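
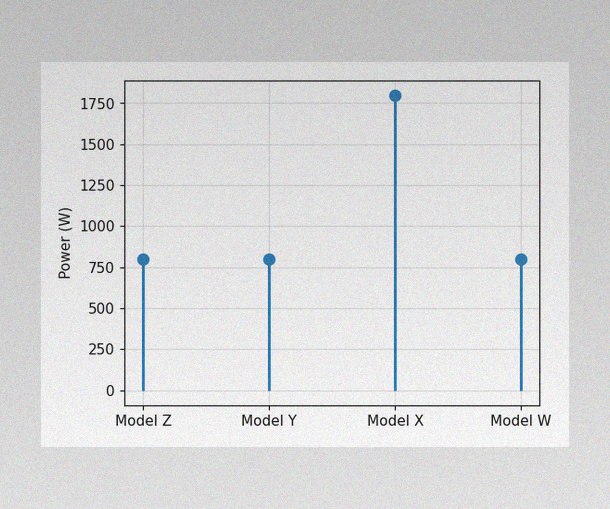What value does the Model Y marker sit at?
The image has some photo noise and uneven lighting. The Model Y marker sits at 800W.

800W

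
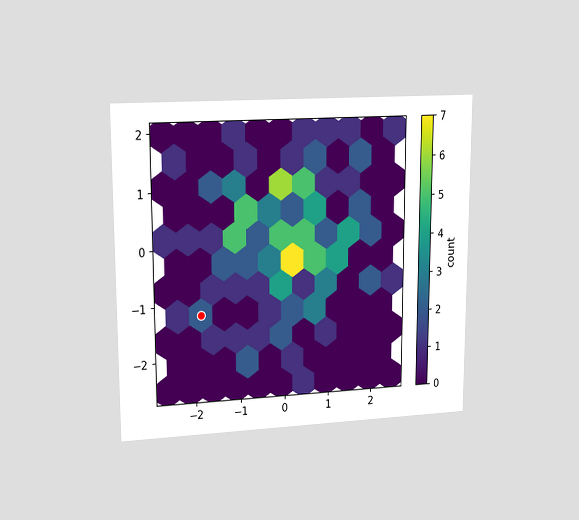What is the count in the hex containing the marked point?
2

The chart is viewed at a slight angle. The marked hex reads 2 on the colorbar.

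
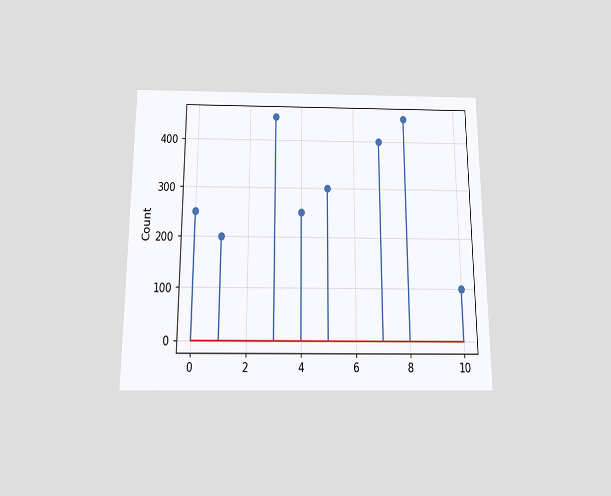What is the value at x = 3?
450

The chart is viewed slightly from below. The stem at x=3 reaches 450.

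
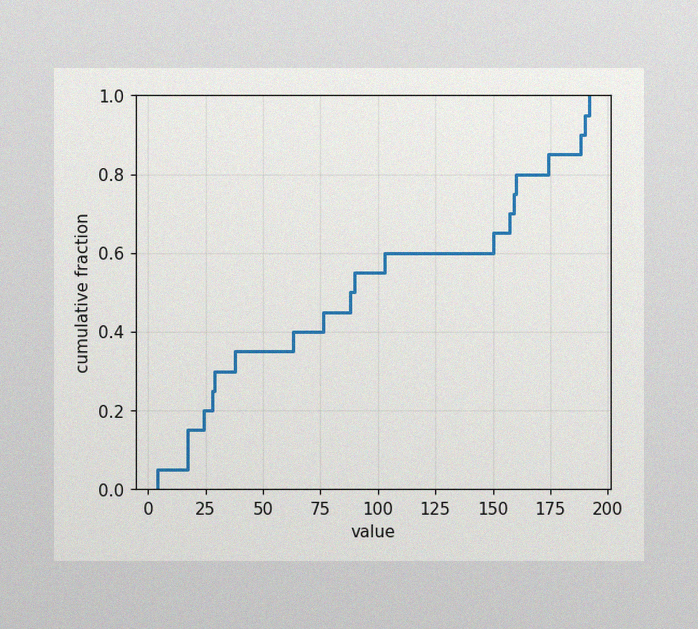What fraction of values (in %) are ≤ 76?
45%

The image has some photo noise and uneven lighting. At x=76 the ECDF step is at 45%.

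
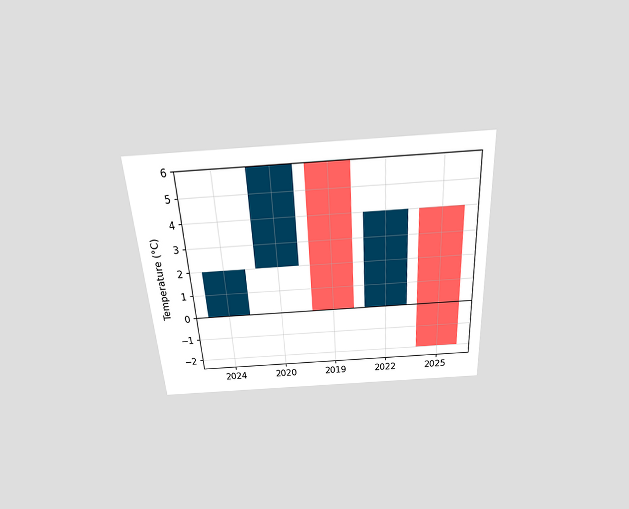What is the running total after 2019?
0°C

The chart is tilted about 3° counter-clockwise and viewed slightly from above. After 2019 the running total reaches 0°C.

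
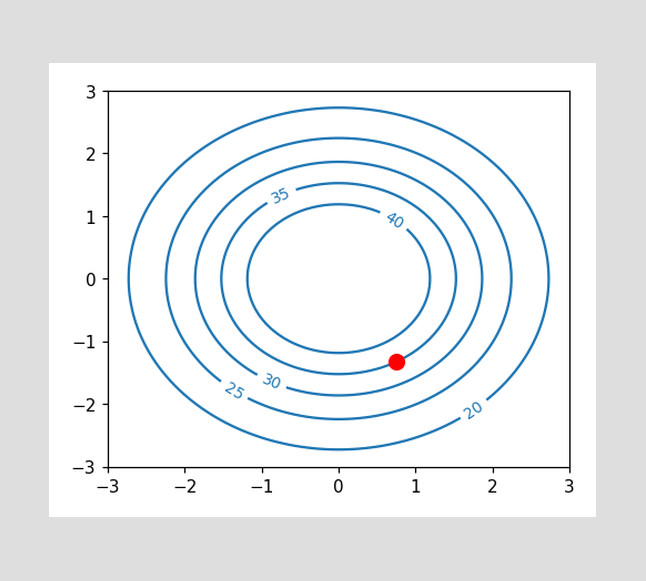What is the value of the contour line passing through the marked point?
35

The marked point sits on the contour labelled 35.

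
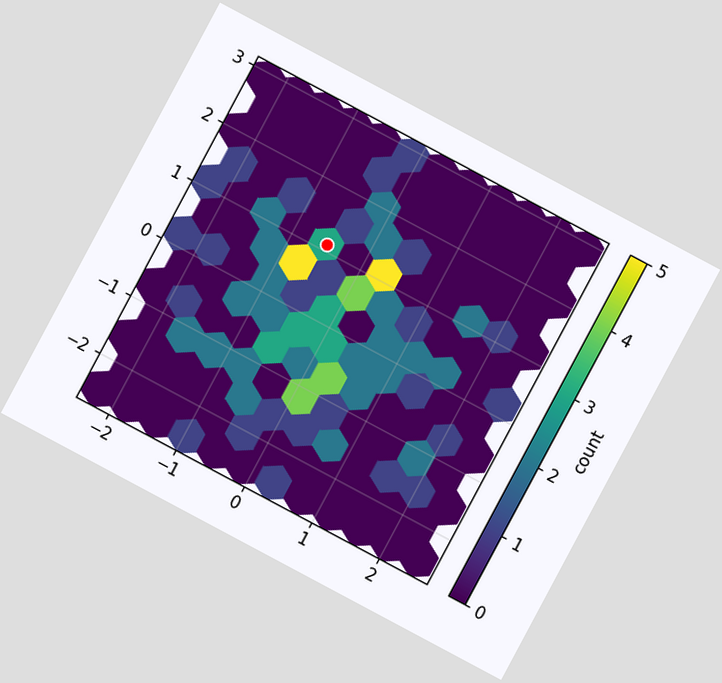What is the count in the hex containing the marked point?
3

The chart is tilted about 28° clockwise. The marked hex reads 3 on the colorbar.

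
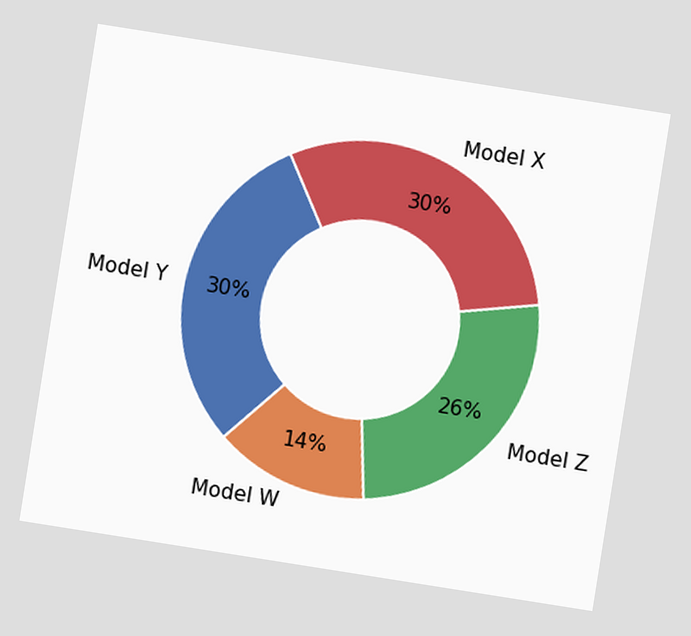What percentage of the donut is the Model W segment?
14%

The chart is tilted about 9° clockwise. The Model W segment takes up 14% of the ring.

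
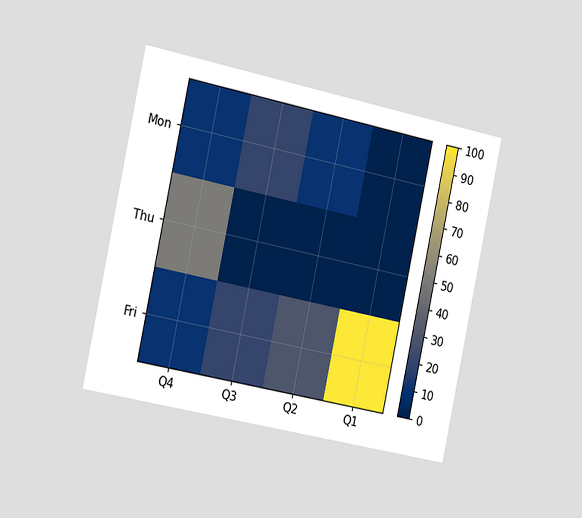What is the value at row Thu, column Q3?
0

The chart is tilted about 12° clockwise and viewed slightly from the left. Matching cell (Thu, Q3) against the colorbar gives 0.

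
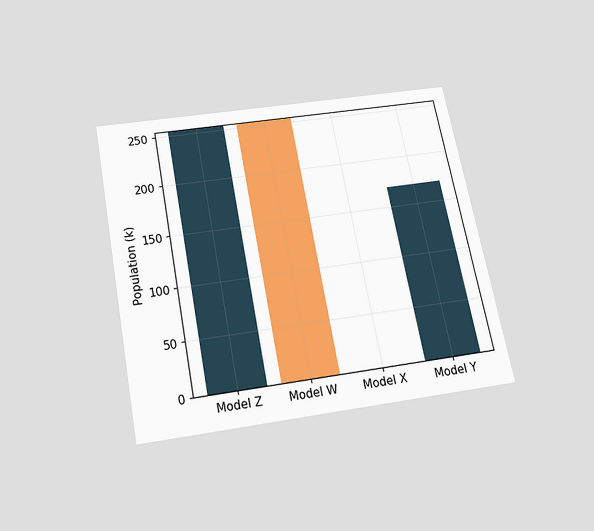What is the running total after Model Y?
The chart is tilted about 11° counter-clockwise and viewed slightly from below. After Model Y the running total reaches 170k.

170k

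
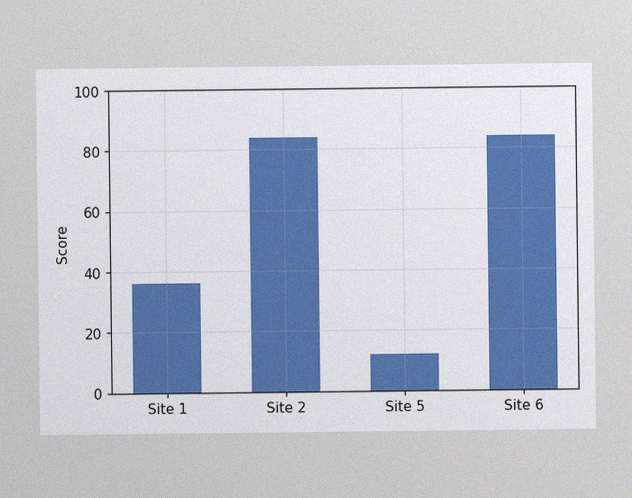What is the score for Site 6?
84

The image has some photo noise and uneven lighting. Reading along the chart's y-axis, the Site 6 bar reaches 84.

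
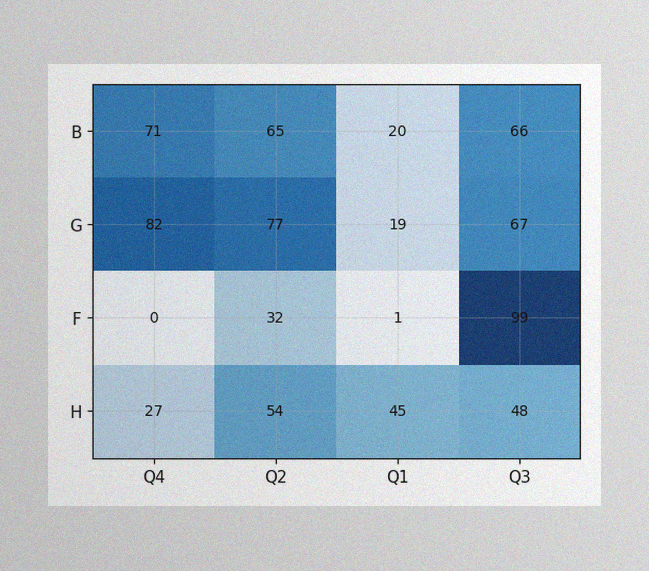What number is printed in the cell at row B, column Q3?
The image has some photo noise and uneven lighting. The (B, Q3) cell reads 66.

66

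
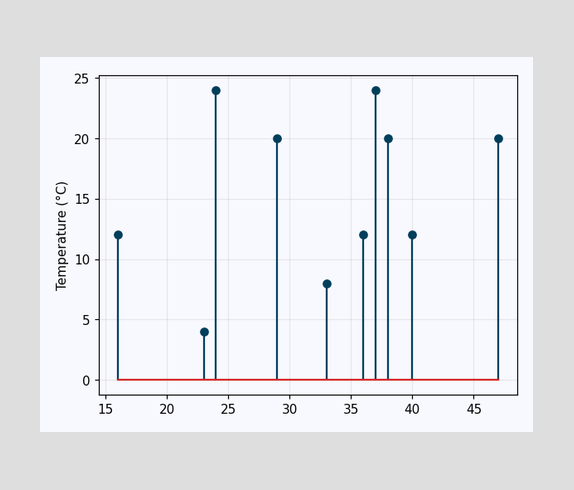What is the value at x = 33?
The stem at x=33 reaches 8°C.

8°C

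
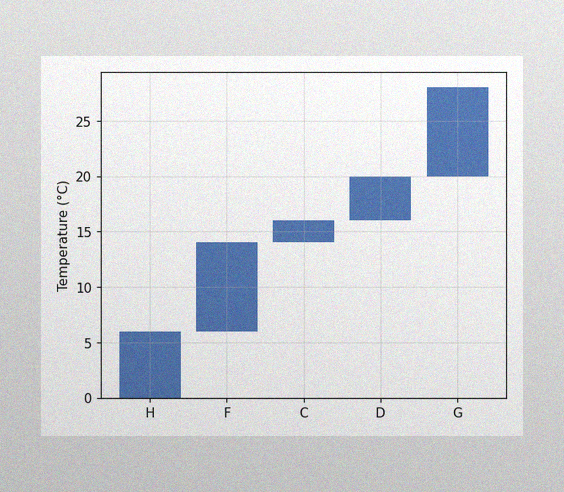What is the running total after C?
16°C

The image has some photo noise and uneven lighting. After C the running total reaches 16°C.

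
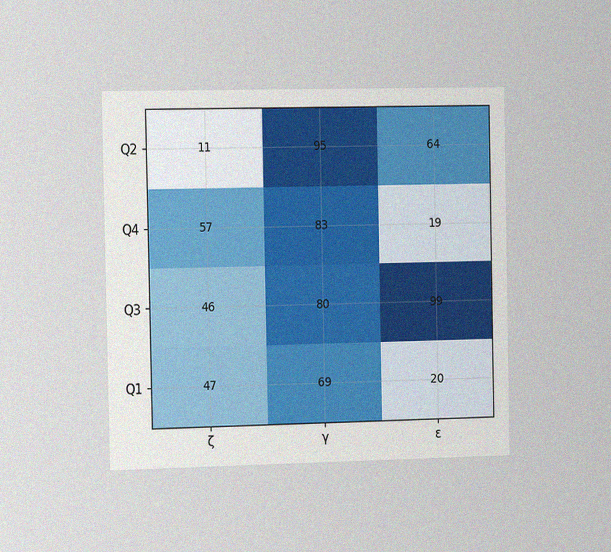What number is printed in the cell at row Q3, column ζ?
The chart is viewed slightly from the left, with some photo noise. The (Q3, ζ) cell reads 46.

46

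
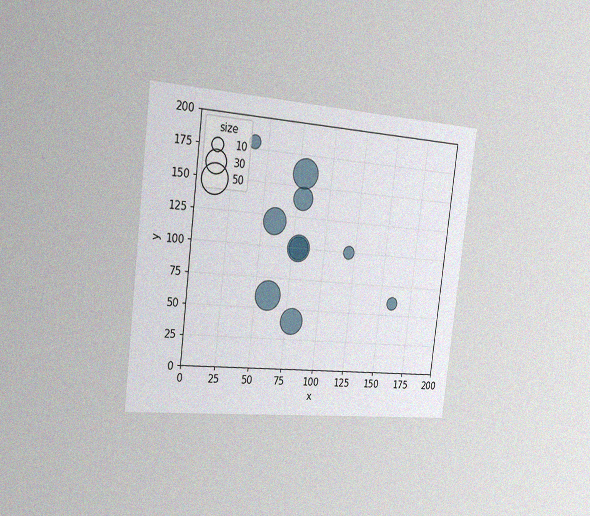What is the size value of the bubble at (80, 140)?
The chart is tilted about 7° clockwise and viewed slightly from the left, with some photo noise. Matching the bubble at (80, 140) against the size legend gives 30.

30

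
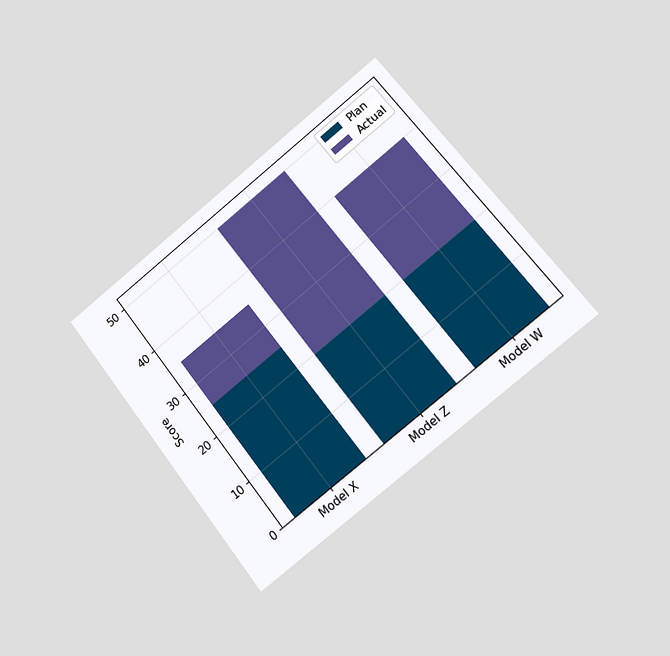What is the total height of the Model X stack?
35

The chart is tilted about 38° counter-clockwise and viewed slightly from the right. The Model X stack's top reaches 35 on the y-axis.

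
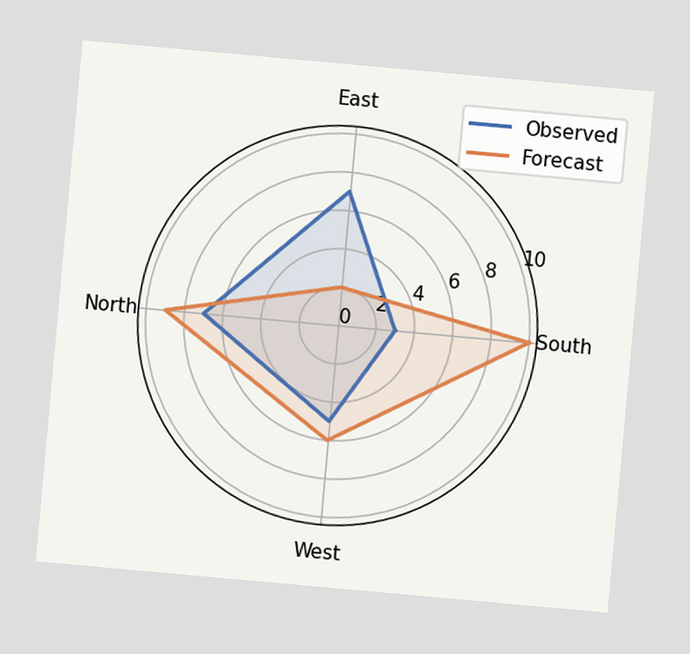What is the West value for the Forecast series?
The chart is tilted about 5° clockwise. On the West axis, Forecast reaches 6.

6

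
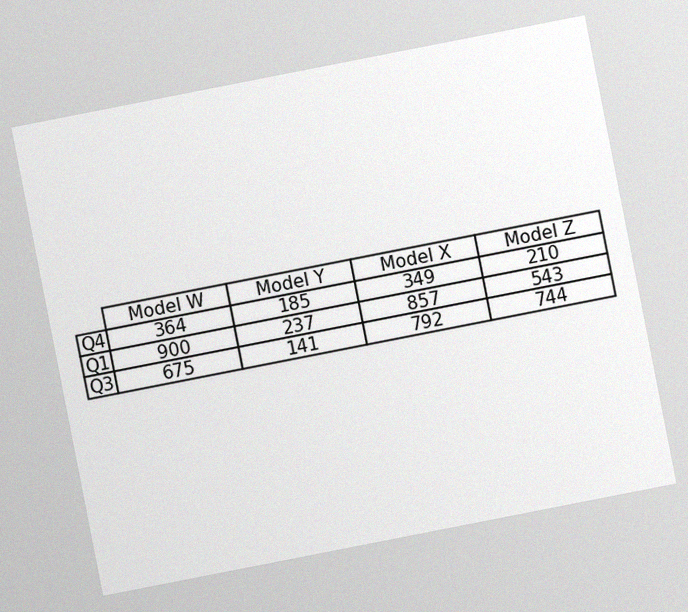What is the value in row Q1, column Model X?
The chart is tilted about 11° counter-clockwise, with some photo noise. The (Q1, Model X) cell reads 857.

857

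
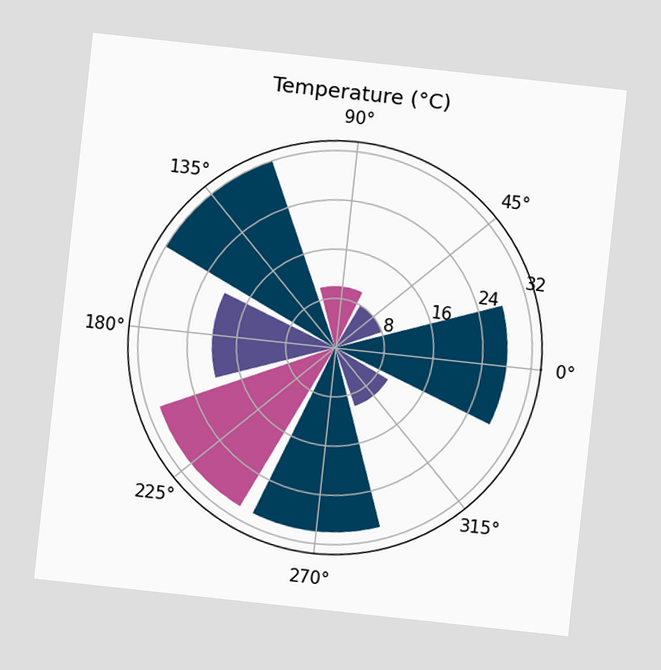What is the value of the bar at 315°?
The chart is tilted about 6° clockwise. The bar at 315° reaches 10°C on the radial axis.

10°C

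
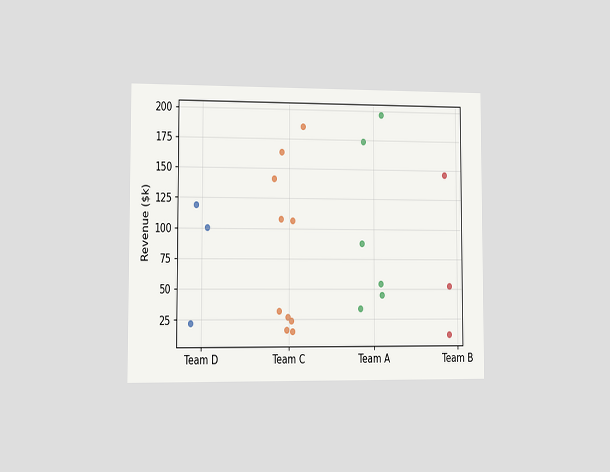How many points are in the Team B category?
3

The chart is viewed slightly from the left. Counting the markers in the Team B column gives 3.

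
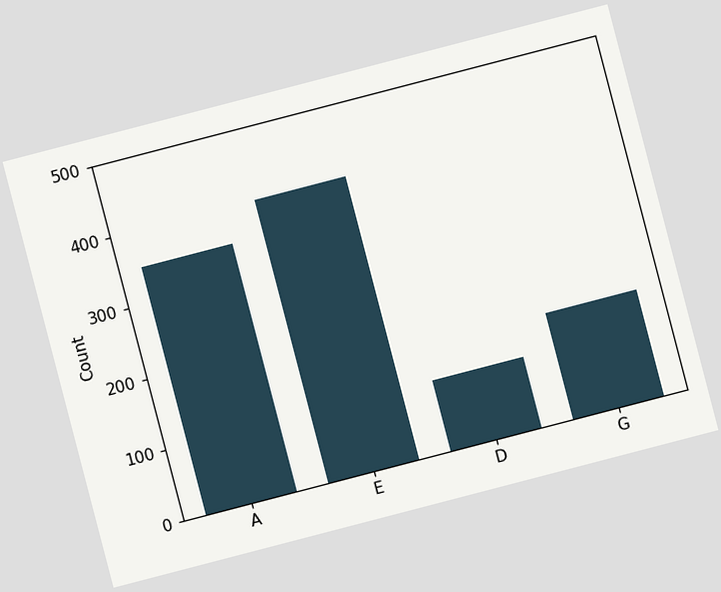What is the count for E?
The chart is tilted about 15° counter-clockwise. Reading along the chart's y-axis, the E bar reaches 400.

400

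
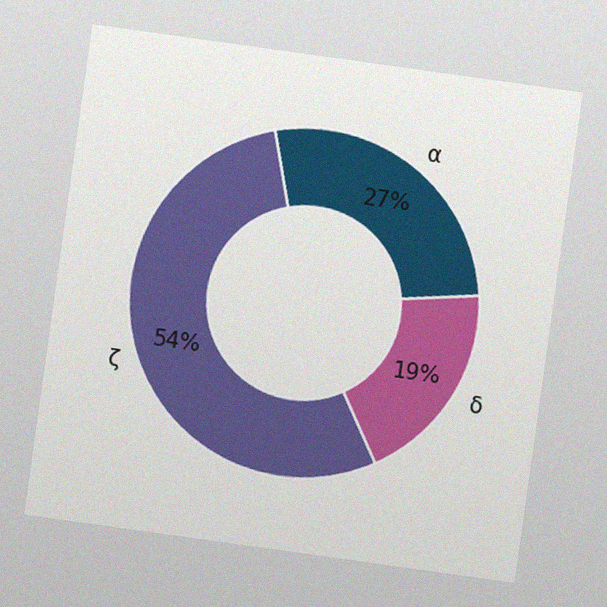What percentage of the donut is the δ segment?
The chart is tilted about 8° clockwise, with some photo noise. The δ segment takes up 19% of the ring.

19%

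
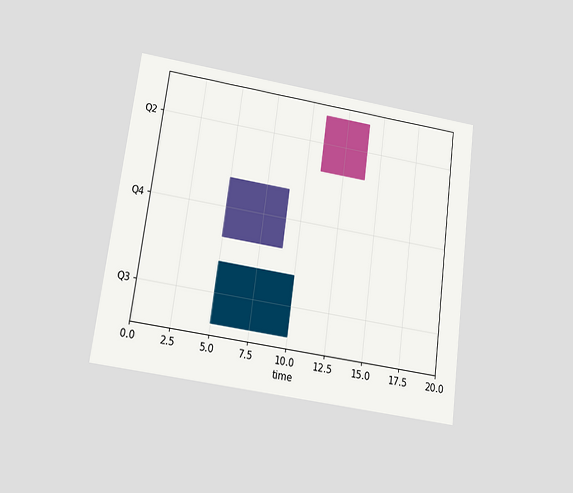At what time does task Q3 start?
5

The chart is tilted about 8° clockwise and viewed slightly from below. The Q3 bar begins at t=5.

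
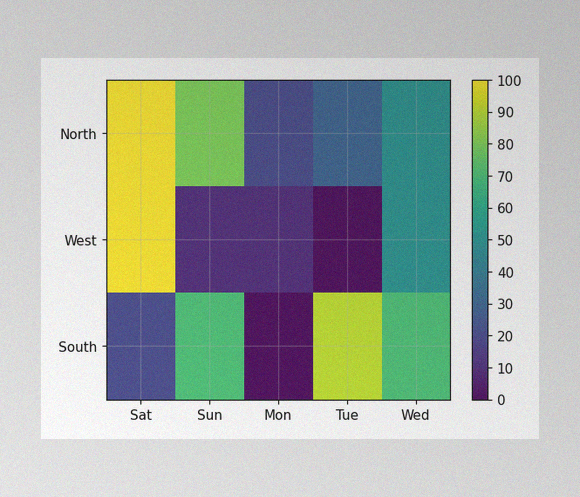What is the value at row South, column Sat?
The image has some photo noise and uneven lighting. Matching cell (South, Sat) against the colorbar gives 20.

20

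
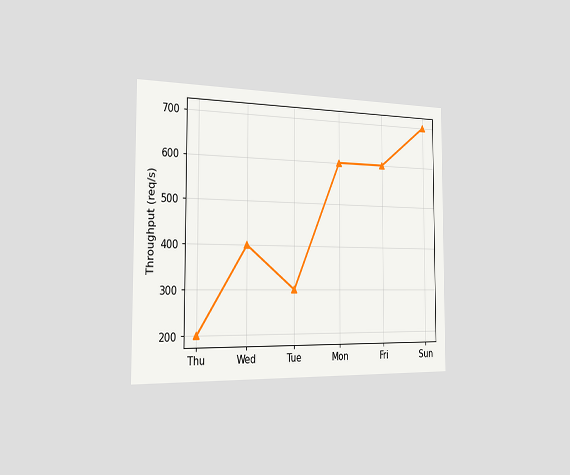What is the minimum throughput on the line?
The chart is viewed slightly from the left. The lowest point is at Thu, and reading across to the y-axis gives 200req/s.

200req/s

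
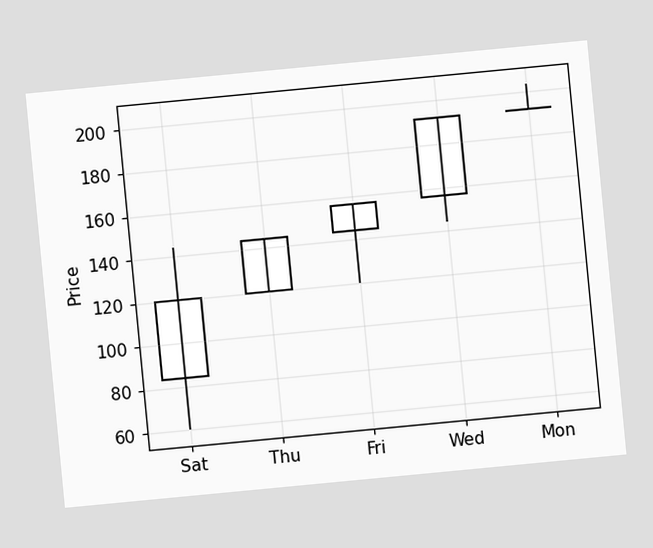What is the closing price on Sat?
The chart is tilted about 5° counter-clockwise. The Sat candle closes at 120.

120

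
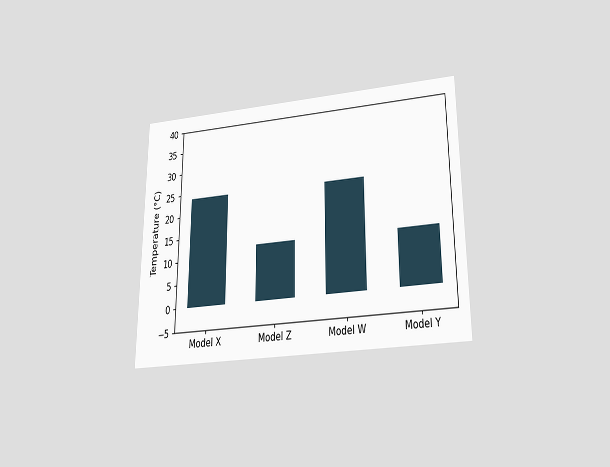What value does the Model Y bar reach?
The chart is viewed slightly from below. Reading along the chart's y-axis, the Model Y bar reaches 12°C.

12°C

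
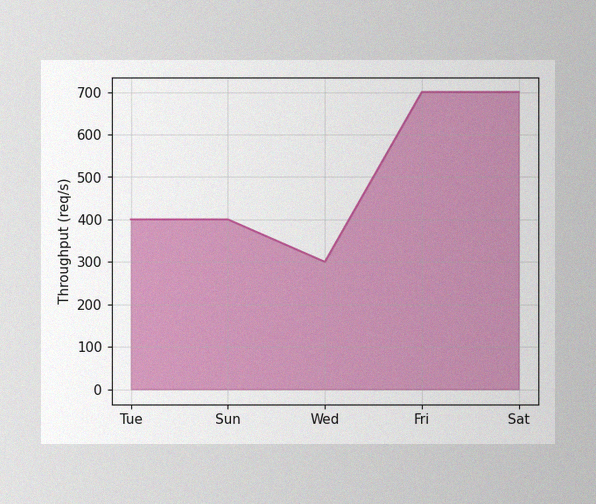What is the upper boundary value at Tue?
The image has some photo noise and uneven lighting. At Tue the upper boundary is at 400req/s.

400req/s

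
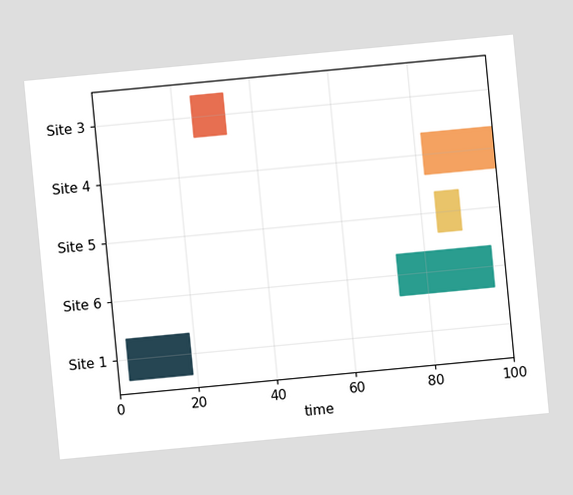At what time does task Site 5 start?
The chart is tilted about 5° counter-clockwise. The Site 5 bar begins at t=84.

84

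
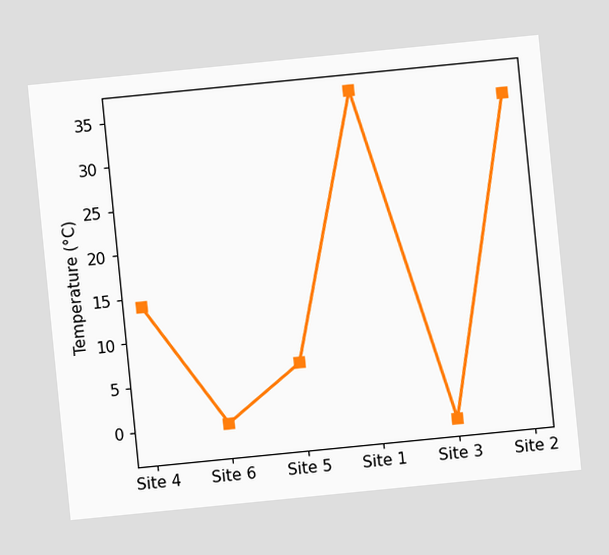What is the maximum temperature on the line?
The chart is tilted about 6° counter-clockwise. The highest point is at Site 1, and reading across to the y-axis gives 36°C.

36°C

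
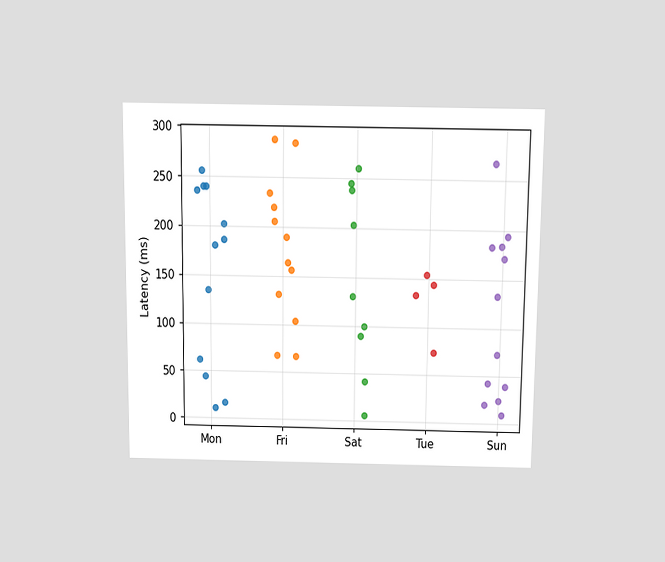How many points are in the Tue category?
4

The chart is viewed slightly from above. Counting the markers in the Tue column gives 4.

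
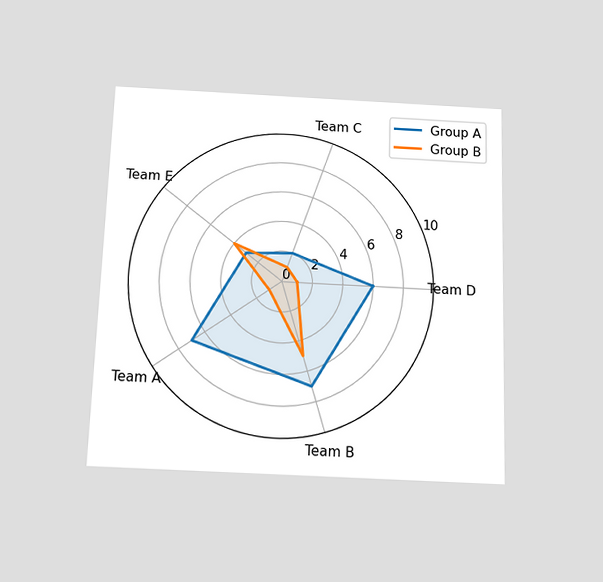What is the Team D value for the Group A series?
The chart is viewed slightly from below. On the Team D axis, Group A reaches 6.

6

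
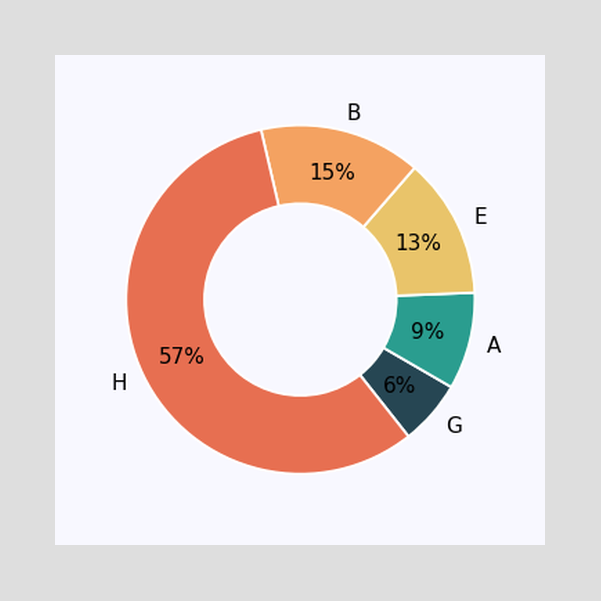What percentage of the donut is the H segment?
The H segment takes up 57% of the ring.

57%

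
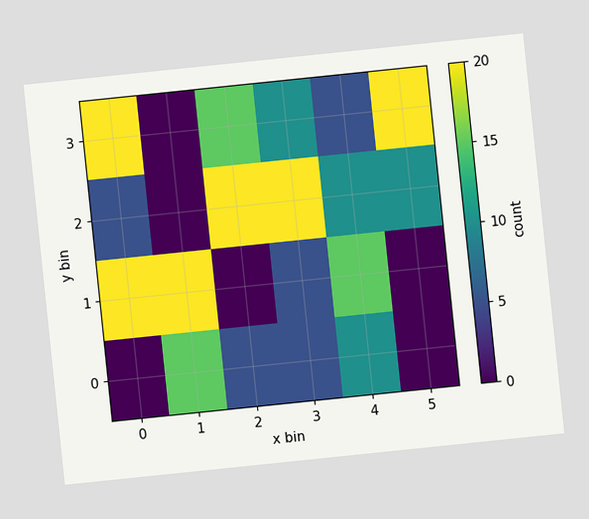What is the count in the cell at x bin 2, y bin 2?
The chart is tilted about 6° counter-clockwise. Matching the cell (2, 2) against the colorbar gives 20.

20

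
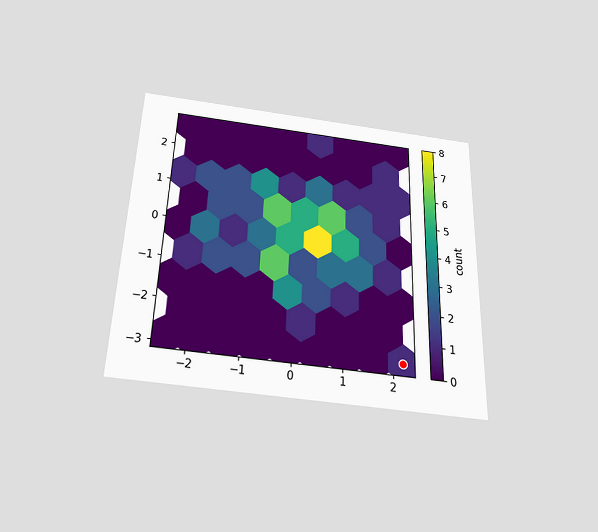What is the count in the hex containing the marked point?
The chart is viewed slightly from below. The marked hex reads 1 on the colorbar.

1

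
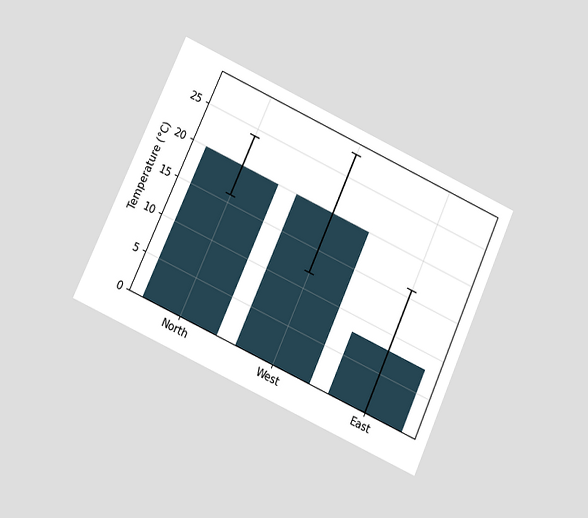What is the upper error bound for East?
The chart is tilted about 24° clockwise and viewed at a slight angle. The East bar's upper whisker reaches 16°C.

16°C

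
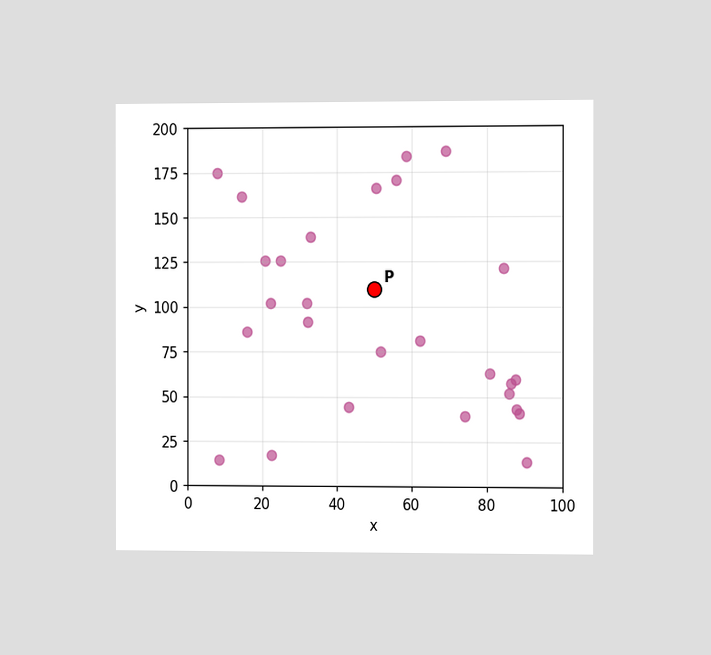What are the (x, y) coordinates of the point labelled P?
(50, 110)

The chart is viewed slightly from the right. Following the gridlines from P to each axis, P sits at (50, 110).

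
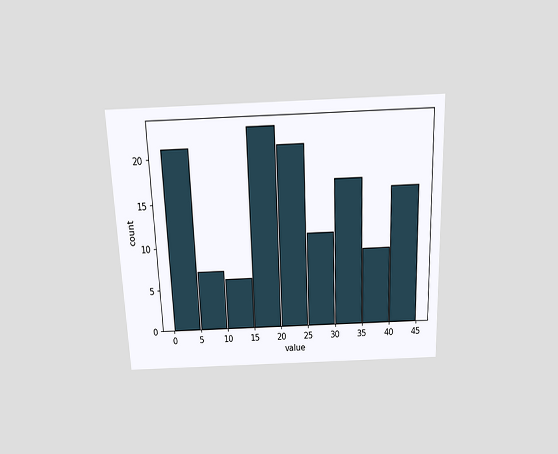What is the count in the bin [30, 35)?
17

The chart is tilted about 2° counter-clockwise and viewed slightly from above. The [30, 35) bin has height 17.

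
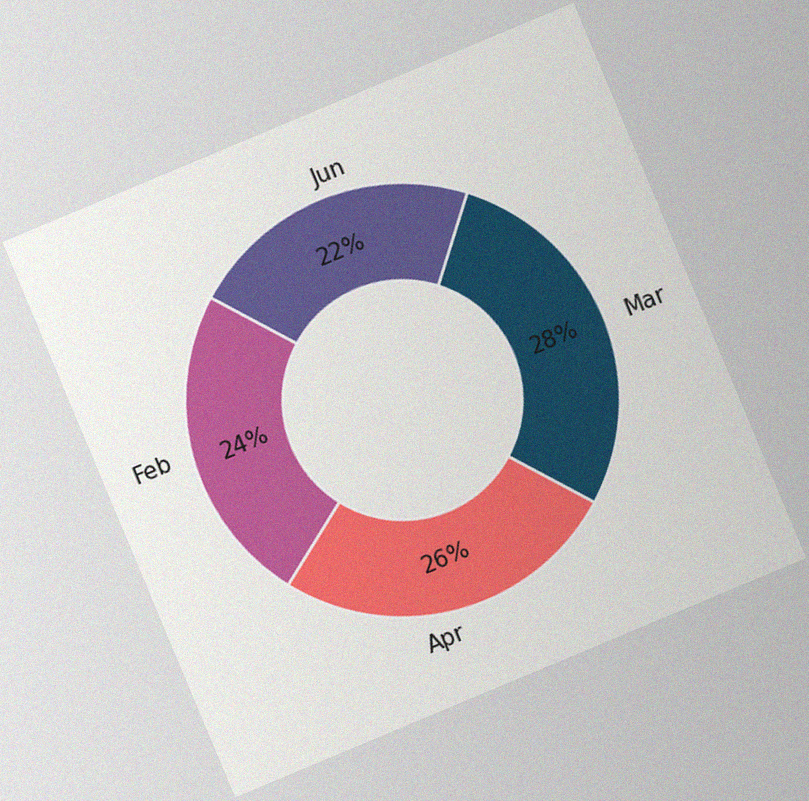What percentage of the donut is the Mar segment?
The chart is tilted about 23° counter-clockwise, with some photo noise. The Mar segment takes up 28% of the ring.

28%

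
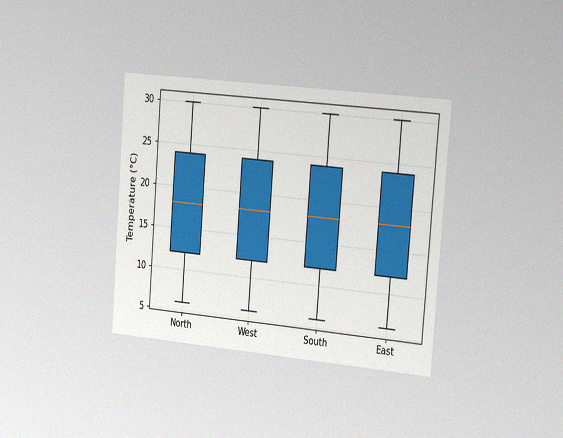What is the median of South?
18°C

The chart is tilted about 5° clockwise and viewed slightly from the right, with some photo noise. The median line in the South box sits at 18°C.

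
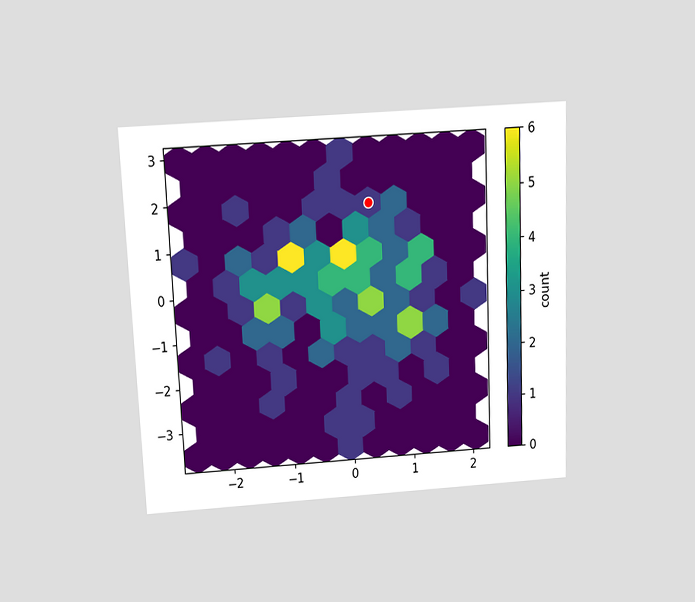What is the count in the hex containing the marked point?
1

The chart is tilted about 2° counter-clockwise and viewed slightly from above. The marked hex reads 1 on the colorbar.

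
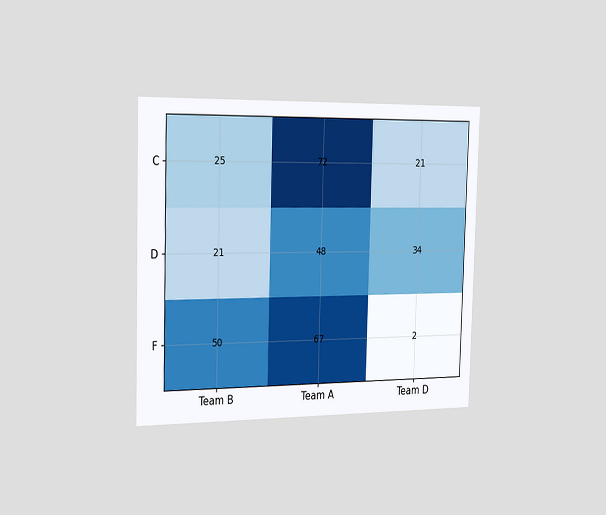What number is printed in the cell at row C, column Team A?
72

The chart is viewed slightly from the left. The (C, Team A) cell reads 72.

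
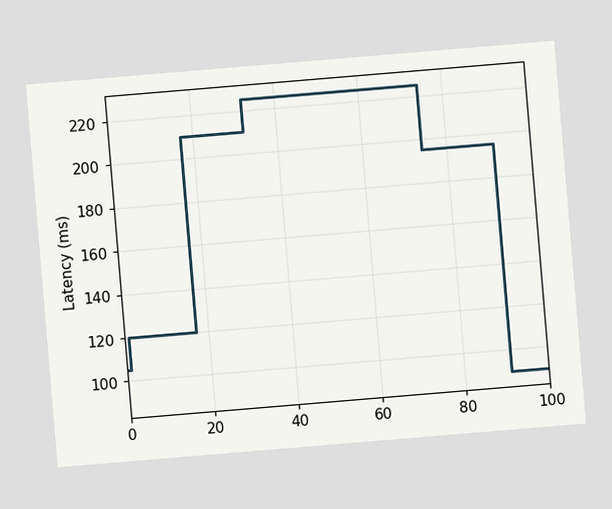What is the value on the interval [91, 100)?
The chart is tilted about 5° counter-clockwise. On [91, 100) the step sits at 90ms.

90ms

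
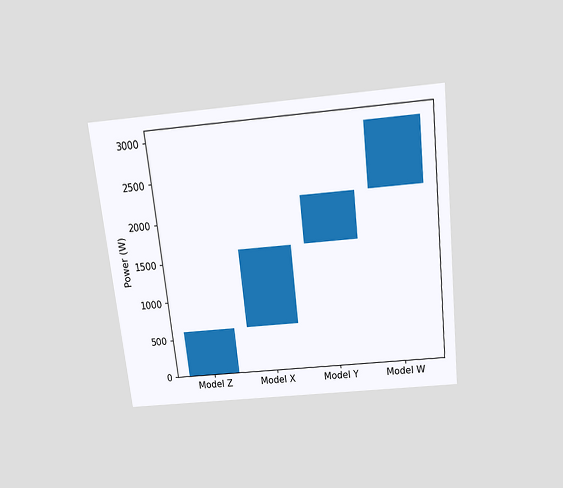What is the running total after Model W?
3000W

The chart is tilted about 6° counter-clockwise and viewed slightly from above. After Model W the running total reaches 3000W.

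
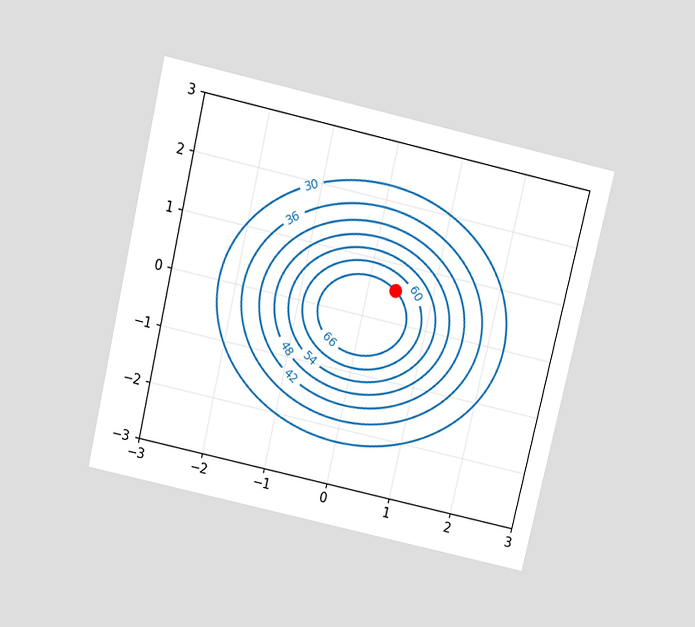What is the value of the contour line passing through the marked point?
66

The chart is tilted about 13° clockwise and viewed slightly from above. The marked point sits on the contour labelled 66.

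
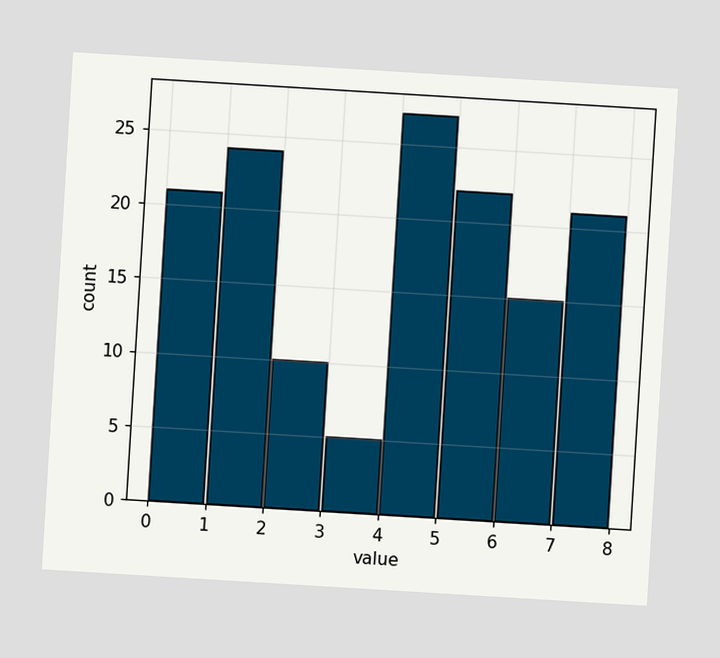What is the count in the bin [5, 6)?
22

The chart is tilted about 3° clockwise. The [5, 6) bin has height 22.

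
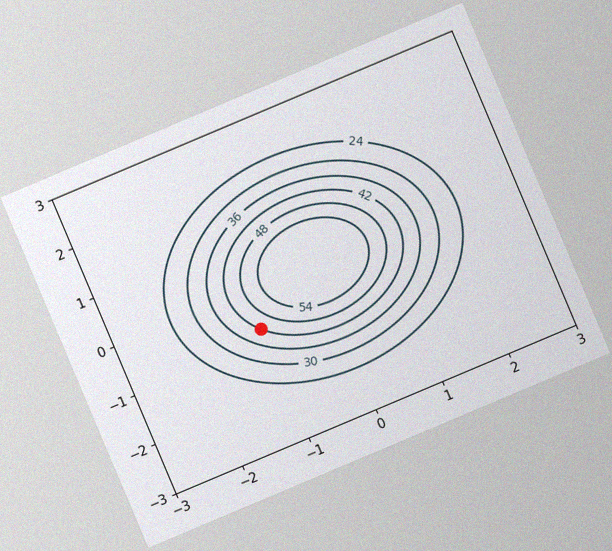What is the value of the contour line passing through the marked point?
42

The chart is tilted about 23° counter-clockwise, with some photo noise. The marked point sits on the contour labelled 42.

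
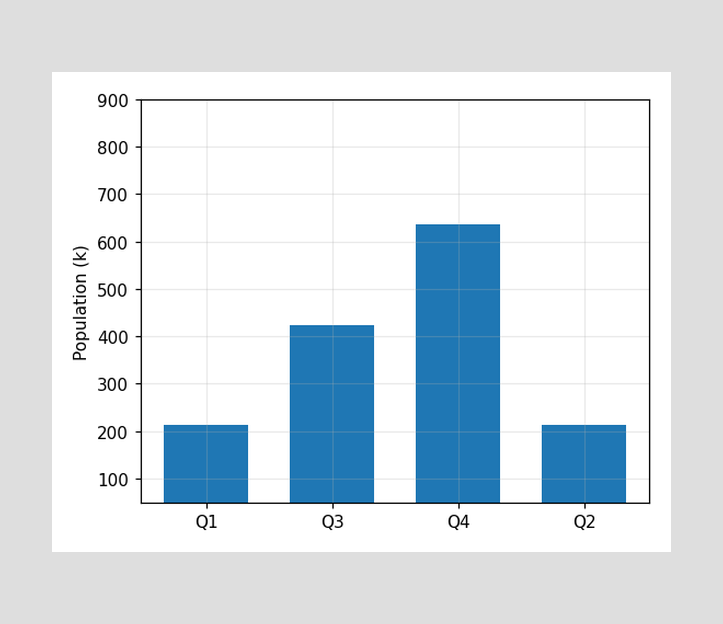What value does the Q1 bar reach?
212k

Reading along the chart's y-axis, the Q1 bar reaches 212k.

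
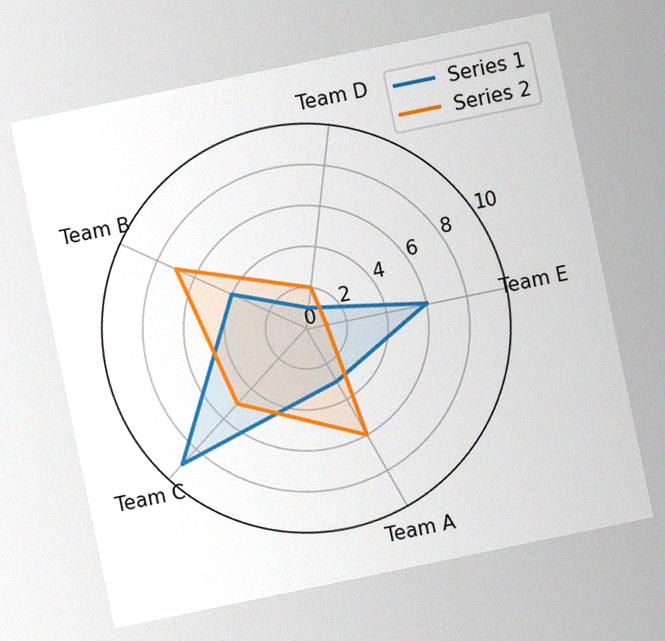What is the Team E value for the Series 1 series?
6

The chart is tilted about 12° counter-clockwise, with some photo noise. On the Team E axis, Series 1 reaches 6.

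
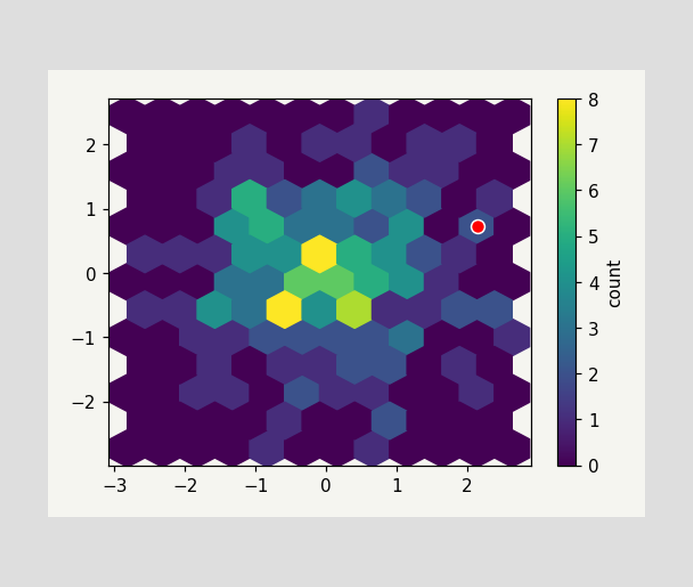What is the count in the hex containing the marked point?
The marked hex reads 2 on the colorbar.

2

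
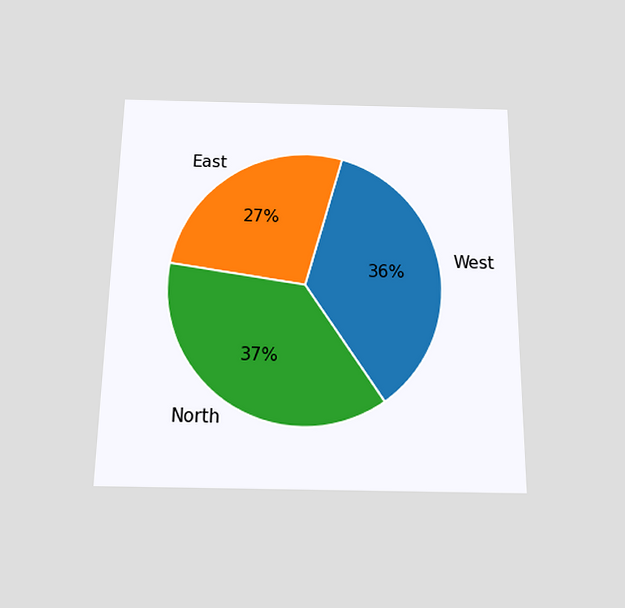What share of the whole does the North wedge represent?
The chart is viewed slightly from below. The North slice takes up 37% of the pie.

37%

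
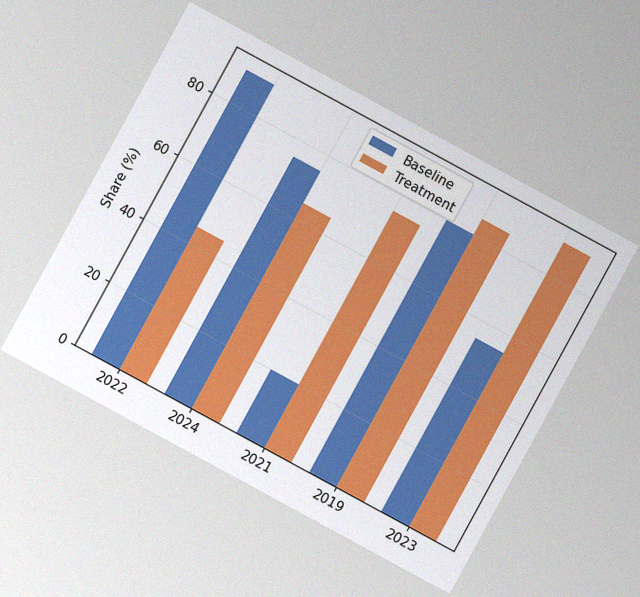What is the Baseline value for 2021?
20%

The chart is tilted about 29° clockwise, with some photo noise. The Baseline bar at 2021 reaches 20% on the y-axis.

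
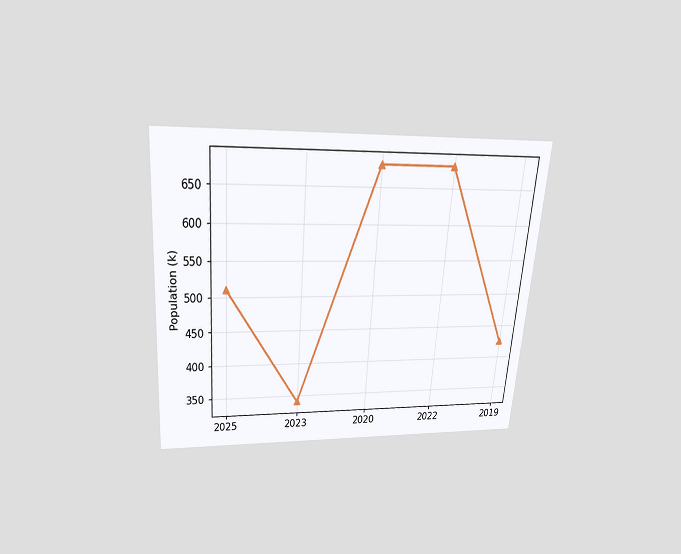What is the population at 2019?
The chart is tilted about 4° clockwise and viewed slightly from above. At 2019, the line is at 425k.

425k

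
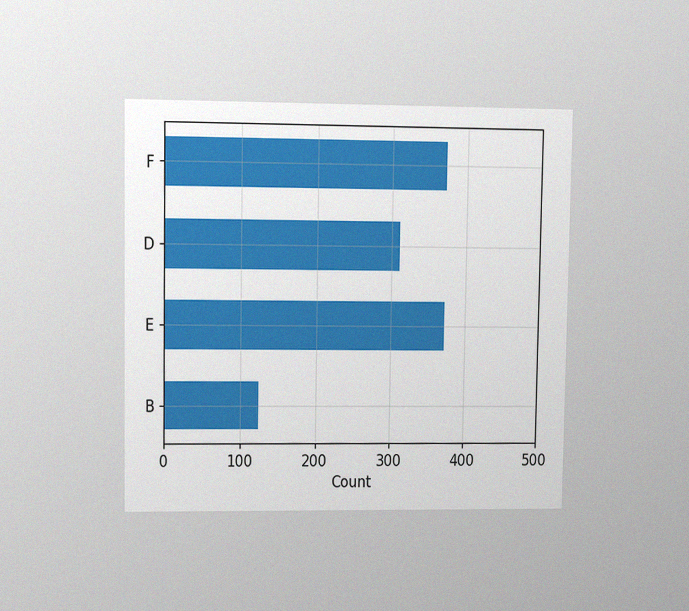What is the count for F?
372

The chart is viewed at a slight angle, with some photo noise. Reading along the chart's x-axis, the F bar reaches 372.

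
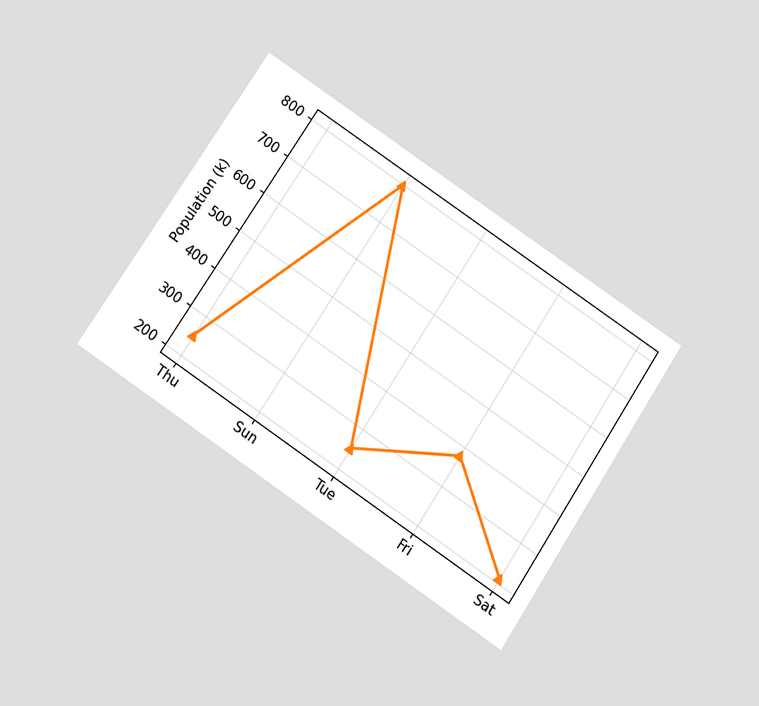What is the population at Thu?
The chart is tilted about 34° clockwise and viewed slightly from below. At Thu, the line is at 252k.

252k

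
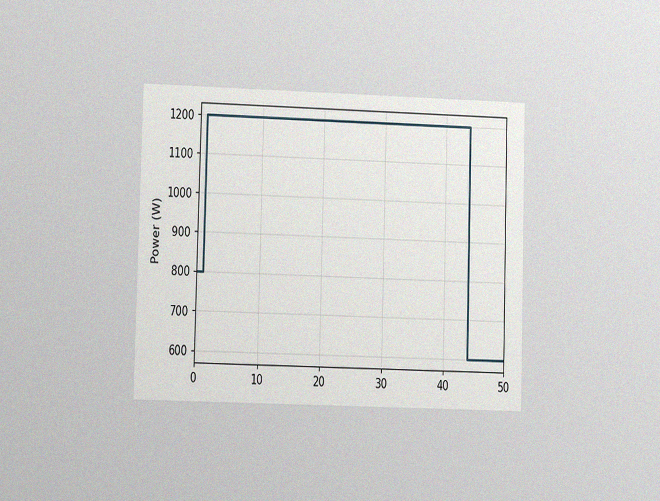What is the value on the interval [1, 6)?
The chart is viewed at a slight angle, with some photo noise. On [1, 6) the step sits at 1200W.

1200W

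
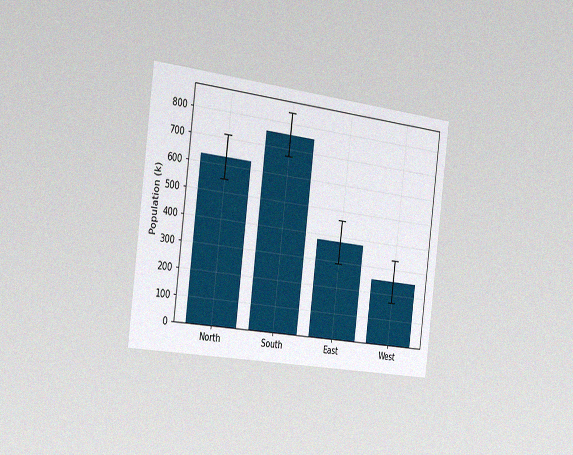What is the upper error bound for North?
The chart is tilted about 7° clockwise and viewed slightly from the left, with some photo noise. The North bar's upper whisker reaches 714k.

714k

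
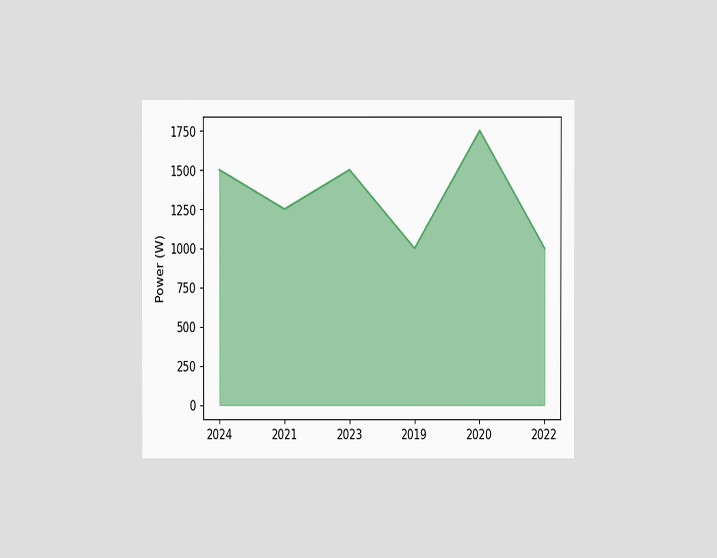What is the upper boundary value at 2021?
The chart is viewed at a slight angle. At 2021 the upper boundary is at 1250W.

1250W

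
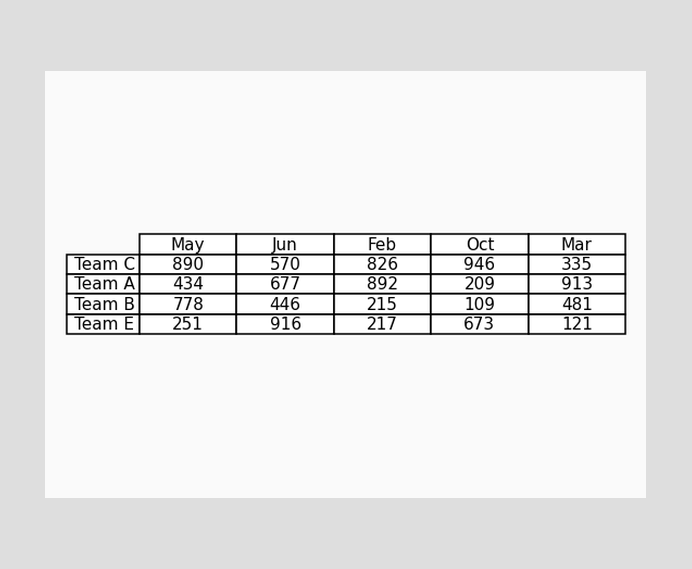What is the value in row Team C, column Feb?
826

The (Team C, Feb) cell reads 826.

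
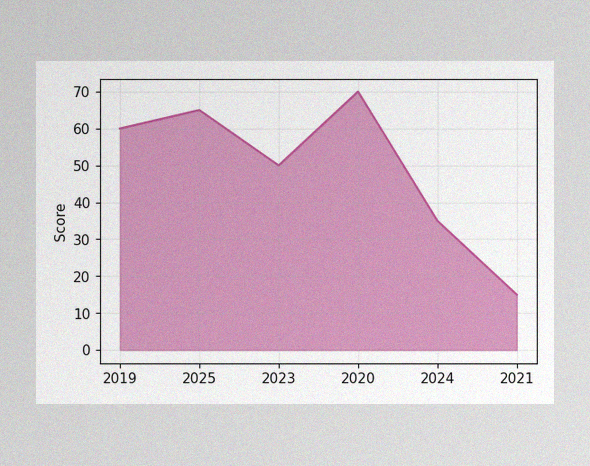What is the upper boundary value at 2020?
The image has some photo noise and uneven lighting. At 2020 the upper boundary is at 70.

70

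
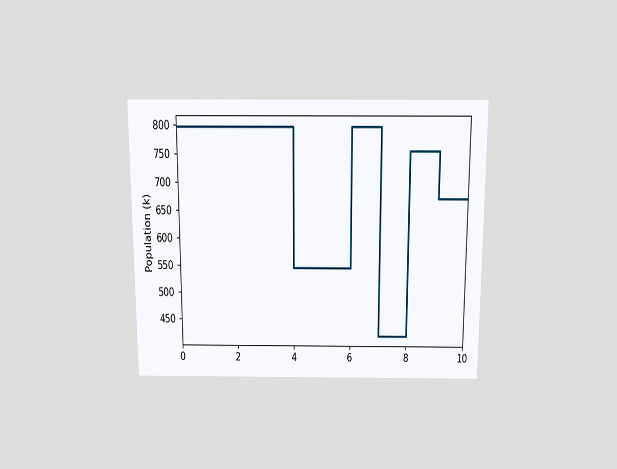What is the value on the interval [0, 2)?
798k

The chart is viewed slightly from above. On [0, 2) the step sits at 798k.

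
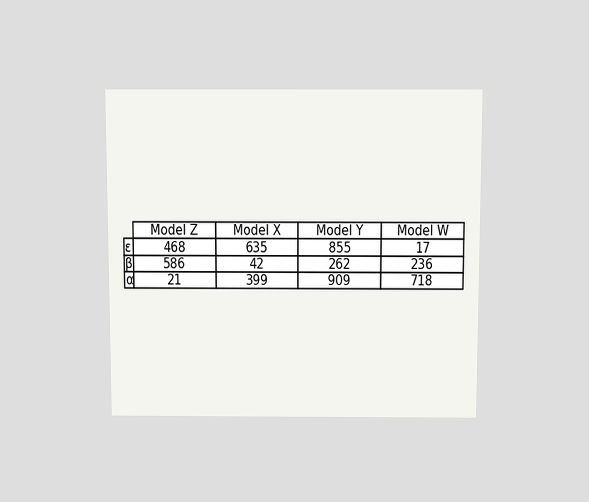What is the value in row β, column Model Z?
The chart is viewed slightly from above. The (β, Model Z) cell reads 586.

586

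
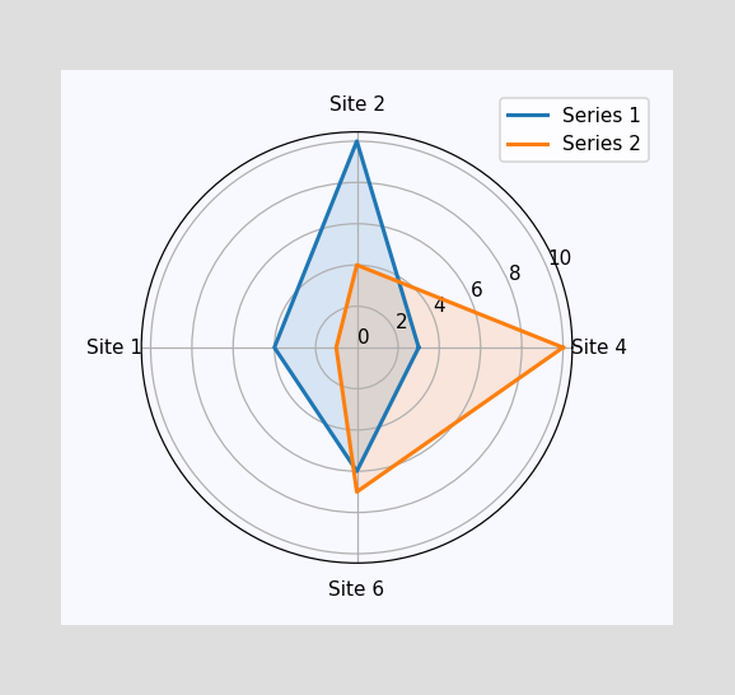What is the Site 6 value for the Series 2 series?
7

On the Site 6 axis, Series 2 reaches 7.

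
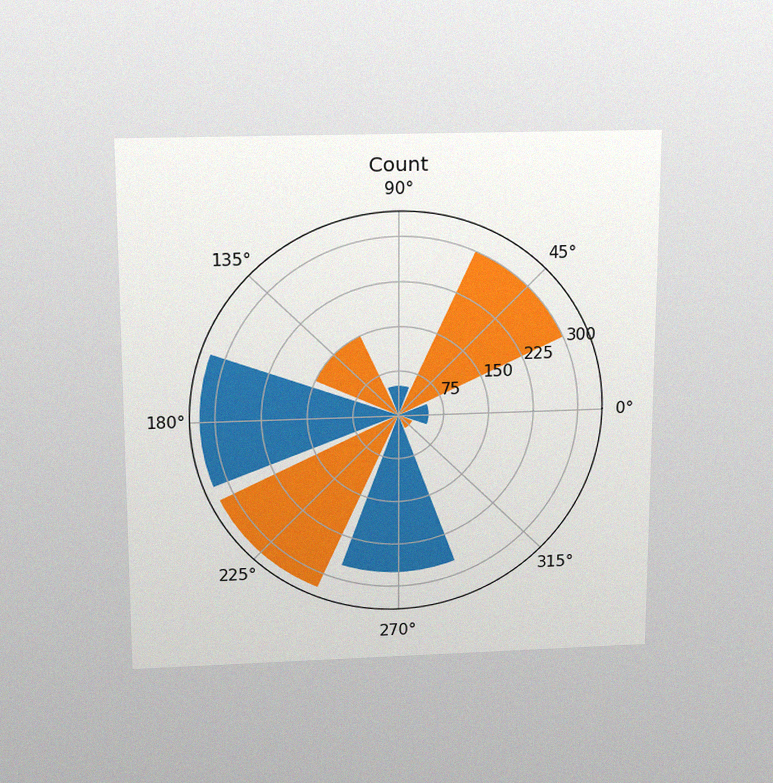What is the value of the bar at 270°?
275

The chart is viewed slightly from above, with some photo noise. The bar at 270° reaches 275 on the radial axis.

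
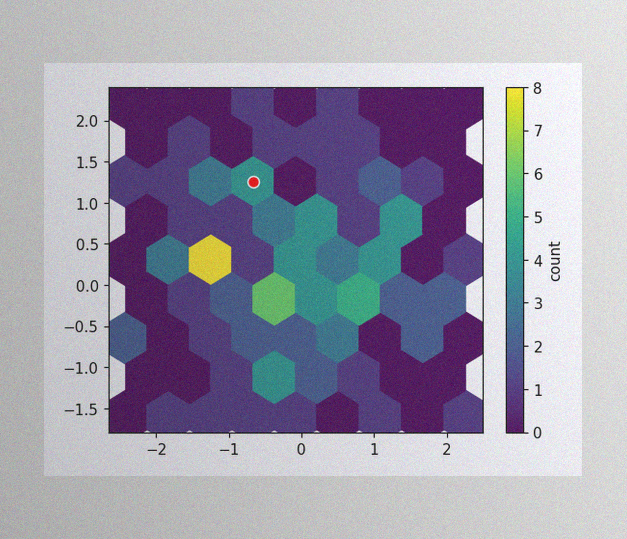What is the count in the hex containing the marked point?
The image has some photo noise and uneven lighting. The marked hex reads 4 on the colorbar.

4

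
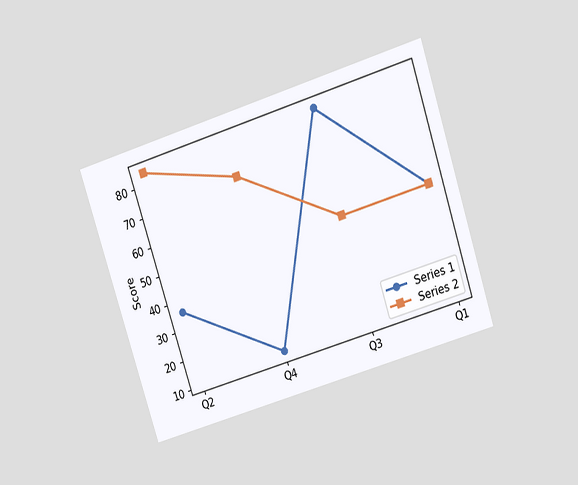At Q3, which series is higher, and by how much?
Series 1, by 36

The chart is tilted about 18° counter-clockwise and viewed slightly from above. At Q3, Series 1 sits above the other line by 36.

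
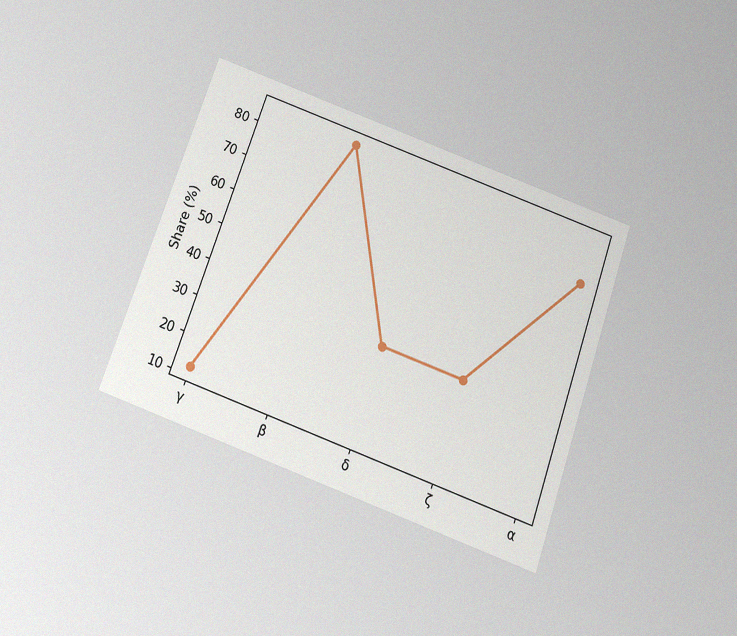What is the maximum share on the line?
84%

The chart is tilted about 19° clockwise and viewed slightly from below, with some photo noise. The highest point is at β, and reading across to the y-axis gives 84%.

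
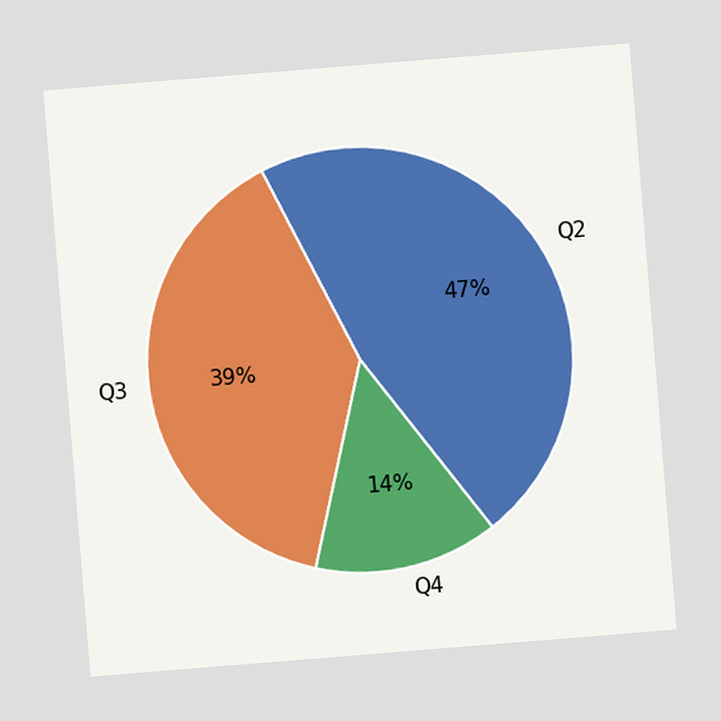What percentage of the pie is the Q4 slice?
14%

The chart is tilted about 5° counter-clockwise. The Q4 slice takes up 14% of the pie.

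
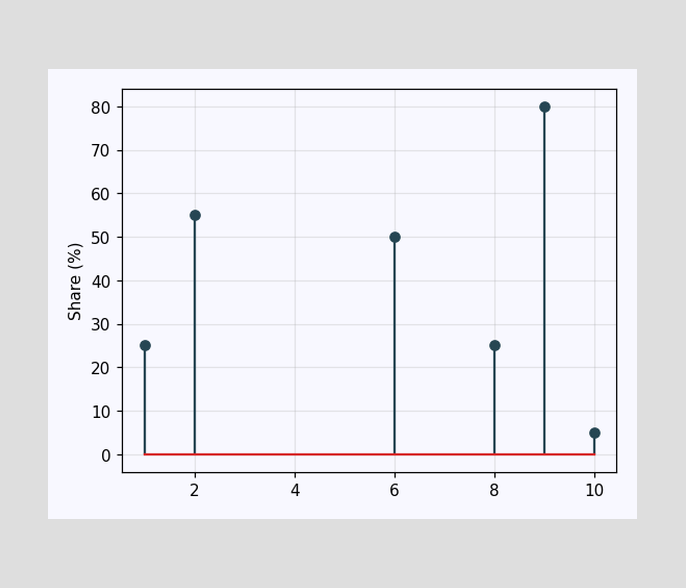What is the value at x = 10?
The stem at x=10 reaches 5%.

5%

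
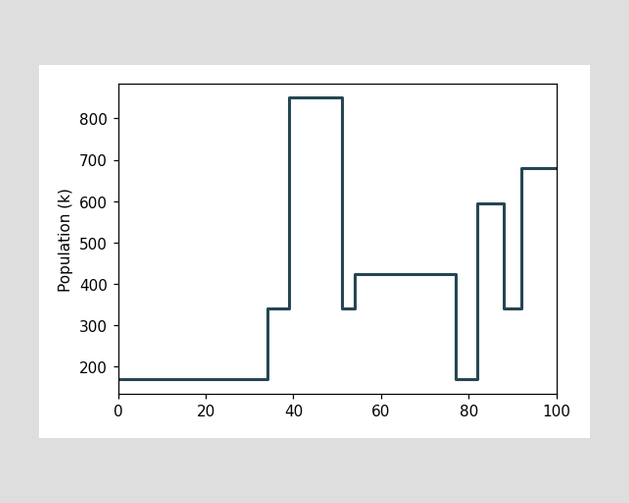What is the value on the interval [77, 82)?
On [77, 82) the step sits at 170k.

170k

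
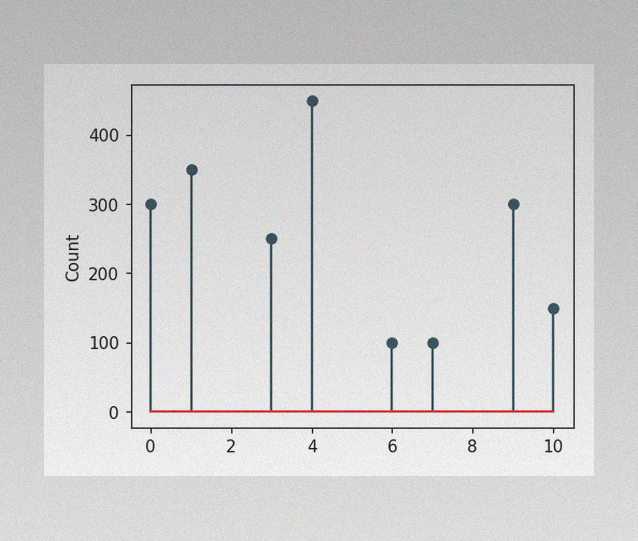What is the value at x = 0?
300

The image has some photo noise and uneven lighting. The stem at x=0 reaches 300.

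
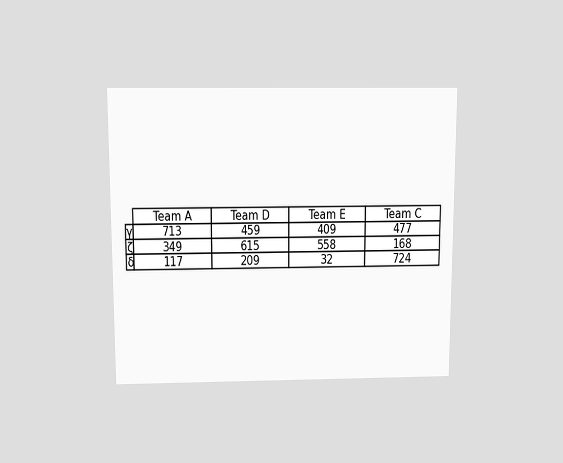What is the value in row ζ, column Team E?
The chart is viewed slightly from above. The (ζ, Team E) cell reads 558.

558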